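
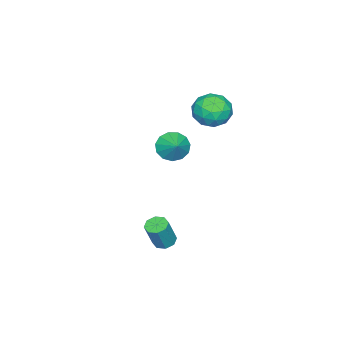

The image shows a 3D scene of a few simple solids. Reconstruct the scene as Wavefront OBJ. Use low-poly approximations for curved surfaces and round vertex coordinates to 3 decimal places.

v -0.529 -1.192 0.029
v 0.116 -1.708 -0.17
v 0.149 -0.568 0.611
v 0.101 -1.373 -0.512
v -0.114 -0.98 -0.682
v -0.46 -0.655 -0.626
v -0.829 -0.5 -0.363
v -1.103 -0.564 0.025
v -1.194 -0.828 0.414
v -1.074 -1.208 0.681
v -0.782 -1.582 0.741
v -0.409 -1.832 0.574
v -0.074 -1.879 0.235
v -2.069 0.82 3.027
v -1.257 1.449 2.945
v -1.163 -0.429 2.395
v -0.351 0.2 2.313
v -0.688 -0.089 3.243
v -1.248 0.683 3.634
v -1.172 0.337 1.706
v -1.732 1.109 2.097
v -0.703 1.151 2.129
v -0.404 0.888 3.079
v -2.016 0.132 2.261
v -1.717 -0.131 3.211
v -1.743 1.244 3.041
v -0.677 -0.224 2.299
v -0.875 -0.394 2.845
v -0.398 -0.024 2.797
v -1.737 0.794 3.446
v -1.26 1.164 3.398
v -0.925 0.26 3.574
v -1.16 -0.144 1.942
v -0.683 0.226 1.894
v -2.022 1.044 2.543
v -1.545 1.414 2.495
v -1.495 0.76 1.766
v -0.94 1.439 2.514
v -0.407 0.705 2.142
v -0.89 0.785 1.786
v -1.219 1.239 2.015
v -0.764 1.284 3.072
v -0.231 0.55 2.701
v -0.429 0.38 3.248
v -0.758 0.834 3.477
v -0.438 1.109 2.593
v -2.189 0.47 2.639
v -1.656 -0.264 2.268
v -1.662 0.186 1.863
v -1.991 0.64 2.092
v -2.013 0.315 3.198
v -1.48 -0.419 2.826
v -1.201 -0.219 3.325
v -1.53 0.235 3.554
v -1.982 -0.089 2.747
v 2.943 0.309 -3.87
v 3.468 0.19 -4.087
v 4.021 0.071 -2.687
v 3.497 0.191 -2.47
v 3.404 0.625 -4.026
v 3.958 0.506 -2.626
v 3.071 0.875 -3.873
v 3.624 0.757 -2.473
v 2.663 0.794 -3.718
v 3.216 0.675 -2.318
v 2.419 0.429 -3.653
v 2.972 0.31 -2.253
v 2.482 -0.006 -3.714
v 3.036 -0.125 -2.314
v 2.816 -0.257 -3.867
v 3.369 -0.375 -2.467
v 3.224 -0.175 -4.022
v 3.777 -0.294 -2.622
f 2 1 4
f 2 4 3
f 4 1 5
f 4 5 3
f 5 1 6
f 5 6 3
f 6 1 7
f 6 7 3
f 7 1 8
f 7 8 3
f 8 1 9
f 8 9 3
f 9 1 10
f 9 10 3
f 10 1 11
f 10 11 3
f 11 1 12
f 11 12 3
f 12 1 13
f 12 13 3
f 13 1 2
f 13 2 3
f 14 51 30
f 51 25 54
f 30 54 19
f 51 54 30
f 14 30 26
f 30 19 31
f 26 31 15
f 30 31 26
f 14 26 35
f 26 15 36
f 35 36 21
f 26 36 35
f 14 35 47
f 35 21 50
f 47 50 24
f 35 50 47
f 14 47 51
f 47 24 55
f 51 55 25
f 47 55 51
f 15 31 42
f 31 19 45
f 42 45 23
f 31 45 42
f 19 54 32
f 54 25 53
f 32 53 18
f 54 53 32
f 25 55 52
f 55 24 48
f 52 48 16
f 55 48 52
f 24 50 49
f 50 21 37
f 49 37 20
f 50 37 49
f 21 36 41
f 36 15 38
f 41 38 22
f 36 38 41
f 17 43 29
f 43 23 44
f 29 44 18
f 43 44 29
f 17 29 27
f 29 18 28
f 27 28 16
f 29 28 27
f 17 27 34
f 27 16 33
f 34 33 20
f 27 33 34
f 17 34 39
f 34 20 40
f 39 40 22
f 34 40 39
f 17 39 43
f 39 22 46
f 43 46 23
f 39 46 43
f 18 44 32
f 44 23 45
f 32 45 19
f 44 45 32
f 16 28 52
f 28 18 53
f 52 53 25
f 28 53 52
f 20 33 49
f 33 16 48
f 49 48 24
f 33 48 49
f 22 40 41
f 40 20 37
f 41 37 21
f 40 37 41
f 23 46 42
f 46 22 38
f 42 38 15
f 46 38 42
f 57 56 60
f 57 60 58
f 58 60 61
f 58 61 59
f 60 56 62
f 60 62 61
f 61 62 63
f 61 63 59
f 62 56 64
f 62 64 63
f 63 64 65
f 63 65 59
f 64 56 66
f 64 66 65
f 65 66 67
f 65 67 59
f 66 56 68
f 66 68 67
f 67 68 69
f 67 69 59
f 68 56 70
f 68 70 69
f 69 70 71
f 69 71 59
f 70 56 72
f 70 72 71
f 71 72 73
f 71 73 59
f 72 56 57
f 72 57 73
f 73 57 58
f 73 58 59



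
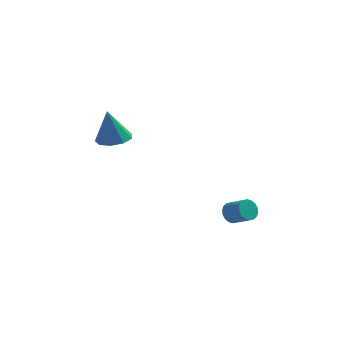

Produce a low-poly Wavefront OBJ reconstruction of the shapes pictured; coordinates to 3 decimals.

v -2.2 2.052 1.337
v -1.331 1.868 1.479
v -2.5 2.028 3.143
v -1.419 2.477 1.473
v -1.872 2.888 1.403
v -2.479 2.907 1.303
v -2.956 2.527 1.219
v -3.079 1.924 1.19
v -2.791 1.382 1.23
v -2.227 1.153 1.321
v -1.65 1.345 1.419
v 3.474 0.544 -2.502
v 3.854 0.624 -2.973
v 4.665 0.096 -2.409
v 4.286 0.016 -1.938
v 3.895 0.847 -2.823
v 4.706 0.319 -2.26
v 3.853 1.01 -2.61
v 4.664 0.482 -2.047
v 3.736 1.08 -2.375
v 4.547 0.552 -1.812
v 3.567 1.045 -2.166
v 4.378 0.517 -1.602
v 3.38 0.91 -2.023
v 4.191 0.382 -1.459
v 3.211 0.702 -1.974
v 4.023 0.174 -1.411
v 3.095 0.464 -2.031
v 3.906 -0.064 -1.467
v 3.054 0.241 -2.18
v 3.865 -0.287 -1.617
v 3.096 0.078 -2.393
v 3.907 -0.45 -1.83
v 3.213 0.008 -2.628
v 4.024 -0.52 -2.065
v 3.382 0.043 -2.838
v 4.193 -0.485 -2.274
v 3.569 0.178 -2.981
v 4.38 -0.35 -2.417
v 3.737 0.386 -3.029
v 4.549 -0.142 -2.466
f 2 1 4
f 2 4 3
f 4 1 5
f 4 5 3
f 5 1 6
f 5 6 3
f 6 1 7
f 6 7 3
f 7 1 8
f 7 8 3
f 8 1 9
f 8 9 3
f 9 1 10
f 9 10 3
f 10 1 11
f 10 11 3
f 11 1 2
f 11 2 3
f 13 12 16
f 13 16 14
f 14 16 17
f 14 17 15
f 16 12 18
f 16 18 17
f 17 18 19
f 17 19 15
f 18 12 20
f 18 20 19
f 19 20 21
f 19 21 15
f 20 12 22
f 20 22 21
f 21 22 23
f 21 23 15
f 22 12 24
f 22 24 23
f 23 24 25
f 23 25 15
f 24 12 26
f 24 26 25
f 25 26 27
f 25 27 15
f 26 12 28
f 26 28 27
f 27 28 29
f 27 29 15
f 28 12 30
f 28 30 29
f 29 30 31
f 29 31 15
f 30 12 32
f 30 32 31
f 31 32 33
f 31 33 15
f 32 12 34
f 32 34 33
f 33 34 35
f 33 35 15
f 34 12 36
f 34 36 35
f 35 36 37
f 35 37 15
f 36 12 38
f 36 38 37
f 37 38 39
f 37 39 15
f 38 12 40
f 38 40 39
f 39 40 41
f 39 41 15
f 40 12 13
f 40 13 41
f 41 13 14
f 41 14 15



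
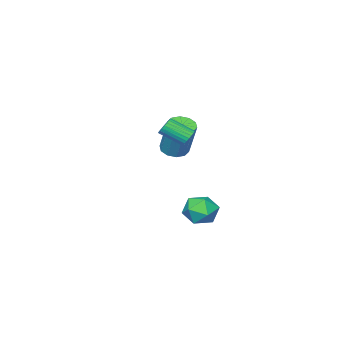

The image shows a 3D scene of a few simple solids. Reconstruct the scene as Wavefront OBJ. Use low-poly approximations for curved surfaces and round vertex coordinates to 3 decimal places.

v 1.255 -0.098 3.069
v 1.567 -0.197 2.665
v 2.198 -1.161 3.387
v 1.885 -1.062 3.791
v 1.673 -0.054 2.763
v 2.303 -1.018 3.485
v 1.715 0.082 2.907
v 2.346 -0.882 3.63
v 1.687 0.191 3.076
v 2.318 -0.773 3.799
v 1.593 0.255 3.244
v 2.224 -0.709 3.967
v 1.448 0.266 3.386
v 2.079 -0.698 4.108
v 1.273 0.222 3.479
v 1.904 -0.743 4.201
v 1.096 0.128 3.509
v 1.727 -0.836 4.232
v 0.942 0.001 3.473
v 1.573 -0.963 4.195
v 0.837 -0.142 3.375
v 1.467 -1.106 4.097
v 0.794 -0.278 3.23
v 1.425 -1.242 3.953
v 0.822 -0.387 3.061
v 1.453 -1.351 3.784
v 0.916 -0.451 2.893
v 1.547 -1.415 3.616
v 1.061 -0.462 2.752
v 1.692 -1.426 3.474
v 1.236 -0.417 2.659
v 1.867 -1.382 3.381
v 1.413 -0.324 2.628
v 2.044 -1.288 3.351
v -1.931 -1.026 -2.744
v -0.947 -0.895 -2.927
v -1.773 -2.625 -3.033
v -0.789 -2.494 -3.216
v -1.147 -2.381 -2.279
v -1.245 -1.392 -2.101
v -1.475 -2.128 -3.859
v -1.573 -1.139 -3.681
v -0.666 -1.576 -3.617
v -0.462 -1.732 -2.64
v -2.258 -1.788 -3.32
v -2.054 -1.944 -2.343
v -1.901 -4.077 0.406
v -1.189 -4.31 0.39
v -0.866 -3.456 2.358
v -1.579 -3.223 2.374
v -1.204 -3.884 0.208
v -0.881 -3.03 2.176
v -1.486 -3.532 0.101
v -1.163 -2.678 2.069
v -1.927 -3.388 0.111
v -1.604 -2.534 2.079
v -2.357 -3.507 0.233
v -2.035 -2.653 2.202
v -2.614 -3.844 0.422
v -2.291 -2.99 2.39
v -2.599 -4.27 0.604
v -2.276 -3.416 2.572
v -2.317 -4.622 0.711
v -1.994 -3.768 2.679
v -1.876 -4.766 0.701
v -1.553 -3.912 2.669
v -1.445 -4.647 0.578
v -1.123 -3.793 2.547
f 2 1 5
f 2 5 3
f 3 5 6
f 3 6 4
f 5 1 7
f 5 7 6
f 6 7 8
f 6 8 4
f 7 1 9
f 7 9 8
f 8 9 10
f 8 10 4
f 9 1 11
f 9 11 10
f 10 11 12
f 10 12 4
f 11 1 13
f 11 13 12
f 12 13 14
f 12 14 4
f 13 1 15
f 13 15 14
f 14 15 16
f 14 16 4
f 15 1 17
f 15 17 16
f 16 17 18
f 16 18 4
f 17 1 19
f 17 19 18
f 18 19 20
f 18 20 4
f 19 1 21
f 19 21 20
f 20 21 22
f 20 22 4
f 21 1 23
f 21 23 22
f 22 23 24
f 22 24 4
f 23 1 25
f 23 25 24
f 24 25 26
f 24 26 4
f 25 1 27
f 25 27 26
f 26 27 28
f 26 28 4
f 27 1 29
f 27 29 28
f 28 29 30
f 28 30 4
f 29 1 31
f 29 31 30
f 30 31 32
f 30 32 4
f 31 1 33
f 31 33 32
f 32 33 34
f 32 34 4
f 33 1 2
f 33 2 34
f 34 2 3
f 34 3 4
f 35 46 40
f 35 40 36
f 35 36 42
f 35 42 45
f 35 45 46
f 36 40 44
f 40 46 39
f 46 45 37
f 45 42 41
f 42 36 43
f 38 44 39
f 38 39 37
f 38 37 41
f 38 41 43
f 38 43 44
f 39 44 40
f 37 39 46
f 41 37 45
f 43 41 42
f 44 43 36
f 48 47 51
f 48 51 49
f 49 51 52
f 49 52 50
f 51 47 53
f 51 53 52
f 52 53 54
f 52 54 50
f 53 47 55
f 53 55 54
f 54 55 56
f 54 56 50
f 55 47 57
f 55 57 56
f 56 57 58
f 56 58 50
f 57 47 59
f 57 59 58
f 58 59 60
f 58 60 50
f 59 47 61
f 59 61 60
f 60 61 62
f 60 62 50
f 61 47 63
f 61 63 62
f 62 63 64
f 62 64 50
f 63 47 65
f 63 65 64
f 64 65 66
f 64 66 50
f 65 47 67
f 65 67 66
f 66 67 68
f 66 68 50
f 67 47 48
f 67 48 68
f 68 48 49
f 68 49 50



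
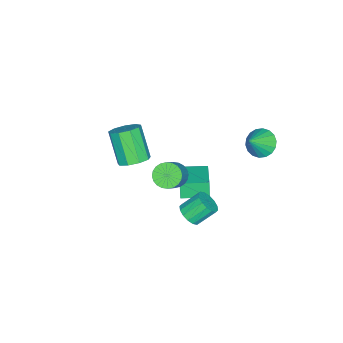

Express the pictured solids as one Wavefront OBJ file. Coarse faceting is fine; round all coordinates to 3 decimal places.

v -0.604 -1.43 -2.302
v -0.86 -1.583 -1.285
v -1.294 -0.054 -2.269
v -1.551 -0.207 -1.252
v 1.091 -0.593 -1.748
v 0.834 -0.746 -0.731
v 0.4 0.783 -1.715
v 0.144 0.63 -0.698
v -1.898 2.631 1.755
v -1.319 3.17 1.324
v -0.882 2.349 2.765
v -1.502 3.42 1.578
v -1.764 3.514 1.867
v -2.051 3.433 2.133
v -2.309 3.193 2.325
v -2.485 2.842 2.404
v -2.544 2.449 2.354
v -2.476 2.092 2.186
v -2.293 1.842 1.932
v -2.032 1.748 1.643
v -1.744 1.829 1.376
v -1.487 2.069 1.185
v -1.311 2.42 1.106
v -1.251 2.813 1.156
v 2.346 0.496 -1.414
v 2.92 0.401 -0.957
v 2.328 1.188 -0.049
v 1.754 1.284 -0.506
v 3.01 0.709 -1.166
v 2.418 1.497 -0.258
v 2.922 0.96 -1.441
v 2.33 1.748 -0.533
v 2.68 1.087 -1.709
v 2.087 1.875 -0.801
v 2.348 1.056 -1.898
v 1.756 1.843 -0.99
v 2.016 0.874 -1.958
v 1.424 1.662 -1.05
v 1.772 0.592 -1.871
v 1.18 1.379 -0.963
v 1.682 0.283 -1.662
v 1.09 1.071 -0.754
v 1.77 0.032 -1.387
v 1.178 0.82 -0.479
v 2.013 -0.095 -1.119
v 1.42 0.693 -0.211
v 2.344 -0.063 -0.93
v 1.752 0.724 -0.022
v 2.676 0.118 -0.87
v 2.084 0.906 0.038
v 0.732 -3.447 -0.031
v 1.49 -3.925 0.058
v 0.705 -4.851 1.76
v -0.052 -4.373 1.671
v 1.537 -3.395 0.369
v 0.753 -4.322 2.07
v 1.208 -2.89 0.492
v 0.423 -3.816 2.193
v 0.656 -2.645 0.371
v -0.128 -3.572 2.072
v 0.14 -2.775 0.062
v -0.644 -3.702 1.763
v -0.099 -3.22 -0.29
v -0.884 -4.146 1.411
v 0.051 -3.77 -0.521
v -0.734 -4.697 1.18
v 0.52 -4.17 -0.523
v -0.265 -5.096 1.179
v 1.088 -4.231 -0.294
v 0.303 -5.157 1.407
v 3.132 -0.03 2.625
v 3.548 -0.579 2.303
v 4.705 -0.398 3.494
v 4.288 0.15 3.815
v 3.653 -0.338 2.165
v 4.81 -0.157 3.356
v 3.678 -0.05 2.097
v 4.835 0.13 3.287
v 3.62 0.24 2.109
v 4.777 0.421 3.3
v 3.488 0.49 2.2
v 4.645 0.67 3.39
v 3.301 0.66 2.355
v 4.458 0.84 3.546
v 3.089 0.725 2.552
v 4.246 0.906 3.742
v 2.883 0.675 2.759
v 4.04 0.856 3.95
v 2.715 0.518 2.946
v 3.872 0.699 4.137
v 2.61 0.277 3.084
v 3.767 0.458 4.275
v 2.585 -0.01 3.153
v 3.742 0.17 4.343
v 2.643 -0.301 3.14
v 3.8 -0.12 4.331
v 2.775 -0.55 3.05
v 3.932 -0.37 4.24
v 2.962 -0.72 2.894
v 4.119 -0.54 4.085
v 3.174 -0.786 2.698
v 4.331 -0.605 3.888
v 3.38 -0.736 2.49
v 4.537 -0.555 3.681
f 2 4 1
f 5 2 1
f 1 4 3
f 3 5 1
f 2 8 4
f 6 2 5
f 6 8 2
f 4 8 3
f 7 5 3
f 3 8 7
f 7 6 5
f 8 6 7
f 10 9 12
f 10 12 11
f 12 9 13
f 12 13 11
f 13 9 14
f 13 14 11
f 14 9 15
f 14 15 11
f 15 9 16
f 15 16 11
f 16 9 17
f 16 17 11
f 17 9 18
f 17 18 11
f 18 9 19
f 18 19 11
f 19 9 20
f 19 20 11
f 20 9 21
f 20 21 11
f 21 9 22
f 21 22 11
f 22 9 23
f 22 23 11
f 23 9 24
f 23 24 11
f 24 9 10
f 24 10 11
f 26 25 29
f 26 29 27
f 27 29 30
f 27 30 28
f 29 25 31
f 29 31 30
f 30 31 32
f 30 32 28
f 31 25 33
f 31 33 32
f 32 33 34
f 32 34 28
f 33 25 35
f 33 35 34
f 34 35 36
f 34 36 28
f 35 25 37
f 35 37 36
f 36 37 38
f 36 38 28
f 37 25 39
f 37 39 38
f 38 39 40
f 38 40 28
f 39 25 41
f 39 41 40
f 40 41 42
f 40 42 28
f 41 25 43
f 41 43 42
f 42 43 44
f 42 44 28
f 43 25 45
f 43 45 44
f 44 45 46
f 44 46 28
f 45 25 47
f 45 47 46
f 46 47 48
f 46 48 28
f 47 25 49
f 47 49 48
f 48 49 50
f 48 50 28
f 49 25 26
f 49 26 50
f 50 26 27
f 50 27 28
f 52 51 55
f 52 55 53
f 53 55 56
f 53 56 54
f 55 51 57
f 55 57 56
f 56 57 58
f 56 58 54
f 57 51 59
f 57 59 58
f 58 59 60
f 58 60 54
f 59 51 61
f 59 61 60
f 60 61 62
f 60 62 54
f 61 51 63
f 61 63 62
f 62 63 64
f 62 64 54
f 63 51 65
f 63 65 64
f 64 65 66
f 64 66 54
f 65 51 67
f 65 67 66
f 66 67 68
f 66 68 54
f 67 51 69
f 67 69 68
f 68 69 70
f 68 70 54
f 69 51 52
f 69 52 70
f 70 52 53
f 70 53 54
f 72 71 75
f 72 75 73
f 73 75 76
f 73 76 74
f 75 71 77
f 75 77 76
f 76 77 78
f 76 78 74
f 77 71 79
f 77 79 78
f 78 79 80
f 78 80 74
f 79 71 81
f 79 81 80
f 80 81 82
f 80 82 74
f 81 71 83
f 81 83 82
f 82 83 84
f 82 84 74
f 83 71 85
f 83 85 84
f 84 85 86
f 84 86 74
f 85 71 87
f 85 87 86
f 86 87 88
f 86 88 74
f 87 71 89
f 87 89 88
f 88 89 90
f 88 90 74
f 89 71 91
f 89 91 90
f 90 91 92
f 90 92 74
f 91 71 93
f 91 93 92
f 92 93 94
f 92 94 74
f 93 71 95
f 93 95 94
f 94 95 96
f 94 96 74
f 95 71 97
f 95 97 96
f 96 97 98
f 96 98 74
f 97 71 99
f 97 99 98
f 98 99 100
f 98 100 74
f 99 71 101
f 99 101 100
f 100 101 102
f 100 102 74
f 101 71 103
f 101 103 102
f 102 103 104
f 102 104 74
f 103 71 72
f 103 72 104
f 104 72 73
f 104 73 74



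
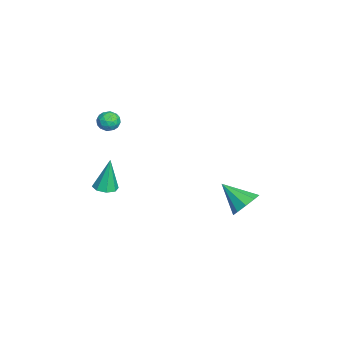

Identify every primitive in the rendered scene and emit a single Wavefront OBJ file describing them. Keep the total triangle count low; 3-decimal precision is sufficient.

v -2.676 -3.163 2.225
v -2.341 -3.002 2.824
v -2.199 -4.198 2.236
v -1.864 -4.037 2.835
v -2.563 -4.12 2.834
v -2.858 -3.481 2.827
v -1.682 -3.719 2.233
v -1.977 -3.08 2.226
v -1.727 -3.346 2.828
v -2.271 -3.594 3.2
v -2.269 -3.606 1.86
v -2.813 -3.854 2.232
v -2.551 -2.992 2.524
v -1.989 -4.208 2.536
v -2.4 -4.257 2.536
v -2.203 -4.163 2.888
v -2.855 -3.273 2.526
v -2.658 -3.178 2.877
v -2.788 -3.836 2.883
v -1.882 -4.022 2.183
v -1.685 -3.927 2.534
v -2.337 -3.037 2.172
v -2.14 -2.943 2.524
v -1.752 -3.364 2.177
v -1.993 -3.099 2.878
v -1.712 -3.707 2.884
v -1.605 -3.521 2.531
v -1.778 -3.145 2.527
v -2.313 -3.245 3.096
v -2.032 -3.853 3.103
v -2.443 -3.902 3.102
v -2.617 -3.526 3.099
v -1.951 -3.447 3.099
v -2.508 -3.347 1.957
v -2.227 -3.955 1.964
v -1.923 -3.674 1.961
v -2.097 -3.298 1.958
v -2.828 -3.493 2.176
v -2.547 -4.101 2.182
v -2.762 -4.055 2.533
v -2.935 -3.679 2.529
v -2.589 -3.753 1.961
v -1.383 -3.775 -2.186
v -0.663 -3.664 -2.142
v -1.557 -3.485 -0.114
v -0.948 -3.191 -2.232
v -1.488 -3.061 -2.295
v -1.966 -3.349 -2.295
v -2.103 -3.887 -2.231
v -1.819 -4.359 -2.141
v -1.279 -4.49 -2.077
v -0.801 -4.201 -2.078
v -2.049 3.917 -3.918
v -1.626 4.355 -3.125
v -2.831 2.543 -2.742
v -2.249 4.617 -3.233
v -2.778 4.551 -3.662
v -2.966 4.189 -4.21
v -2.725 3.699 -4.622
v -2.167 3.311 -4.705
v -1.555 3.206 -4.419
v -1.173 3.434 -3.899
v -1.201 3.888 -3.388
f 1 38 17
f 38 12 41
f 17 41 6
f 38 41 17
f 1 17 13
f 17 6 18
f 13 18 2
f 17 18 13
f 1 13 22
f 13 2 23
f 22 23 8
f 13 23 22
f 1 22 34
f 22 8 37
f 34 37 11
f 22 37 34
f 1 34 38
f 34 11 42
f 38 42 12
f 34 42 38
f 2 18 29
f 18 6 32
f 29 32 10
f 18 32 29
f 6 41 19
f 41 12 40
f 19 40 5
f 41 40 19
f 12 42 39
f 42 11 35
f 39 35 3
f 42 35 39
f 11 37 36
f 37 8 24
f 36 24 7
f 37 24 36
f 8 23 28
f 23 2 25
f 28 25 9
f 23 25 28
f 4 30 16
f 30 10 31
f 16 31 5
f 30 31 16
f 4 16 14
f 16 5 15
f 14 15 3
f 16 15 14
f 4 14 21
f 14 3 20
f 21 20 7
f 14 20 21
f 4 21 26
f 21 7 27
f 26 27 9
f 21 27 26
f 4 26 30
f 26 9 33
f 30 33 10
f 26 33 30
f 5 31 19
f 31 10 32
f 19 32 6
f 31 32 19
f 3 15 39
f 15 5 40
f 39 40 12
f 15 40 39
f 7 20 36
f 20 3 35
f 36 35 11
f 20 35 36
f 9 27 28
f 27 7 24
f 28 24 8
f 27 24 28
f 10 33 29
f 33 9 25
f 29 25 2
f 33 25 29
f 44 43 46
f 44 46 45
f 46 43 47
f 46 47 45
f 47 43 48
f 47 48 45
f 48 43 49
f 48 49 45
f 49 43 50
f 49 50 45
f 50 43 51
f 50 51 45
f 51 43 52
f 51 52 45
f 52 43 44
f 52 44 45
f 54 53 56
f 54 56 55
f 56 53 57
f 56 57 55
f 57 53 58
f 57 58 55
f 58 53 59
f 58 59 55
f 59 53 60
f 59 60 55
f 60 53 61
f 60 61 55
f 61 53 62
f 61 62 55
f 62 53 63
f 62 63 55
f 63 53 54
f 63 54 55



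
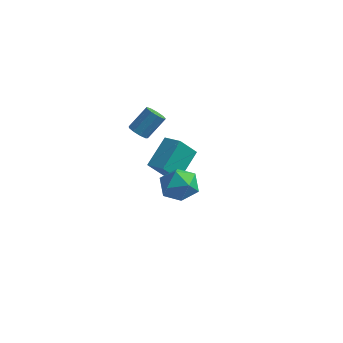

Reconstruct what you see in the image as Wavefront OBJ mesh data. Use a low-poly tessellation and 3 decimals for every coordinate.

v -1.623 1.386 -0.426
v -1.109 1.185 -0.522
v -0.604 1.992 0.49
v -1.117 2.194 0.586
v -1.171 1.495 -0.738
v -0.665 2.302 0.274
v -1.444 1.754 -0.809
v -0.938 2.561 0.204
v -1.801 1.841 -0.7
v -1.295 2.649 0.312
v -2.074 1.716 -0.463
v -1.569 2.523 0.549
v -2.137 1.436 -0.209
v -1.631 2.243 0.803
v -1.959 1.133 -0.056
v -1.453 1.94 0.956
v -1.623 0.949 -0.077
v -1.118 1.756 0.935
v -1.288 0.969 -0.261
v -0.782 1.776 0.752
v -1.428 3.534 -4.914
v -1.946 2.814 -3.818
v -1.286 5.036 -3.86
v -1.803 4.315 -2.764
v -0.437 3.245 -4.636
v -0.954 2.524 -3.54
v -0.294 4.746 -3.582
v -0.812 4.026 -2.486
v 1.756 -1.129 -0.089
v 2.719 -1.251 0.031
v 1.721 -2.369 -1.071
v 2.684 -2.491 -0.951
v 2.072 -2.675 -0.211
v 2.093 -1.908 0.396
v 2.347 -1.712 -1.436
v 2.368 -0.945 -0.829
v 3.084 -1.611 -0.801
v 2.914 -2.206 -0.044
v 1.526 -1.414 -0.996
v 1.356 -2.009 -0.239
f 2 1 5
f 2 5 3
f 3 5 6
f 3 6 4
f 5 1 7
f 5 7 6
f 6 7 8
f 6 8 4
f 7 1 9
f 7 9 8
f 8 9 10
f 8 10 4
f 9 1 11
f 9 11 10
f 10 11 12
f 10 12 4
f 11 1 13
f 11 13 12
f 12 13 14
f 12 14 4
f 13 1 15
f 13 15 14
f 14 15 16
f 14 16 4
f 15 1 17
f 15 17 16
f 16 17 18
f 16 18 4
f 17 1 19
f 17 19 18
f 18 19 20
f 18 20 4
f 19 1 2
f 19 2 20
f 20 2 3
f 20 3 4
f 22 24 21
f 25 22 21
f 21 24 23
f 23 25 21
f 22 28 24
f 26 22 25
f 26 28 22
f 24 28 23
f 27 25 23
f 23 28 27
f 27 26 25
f 28 26 27
f 29 40 34
f 29 34 30
f 29 30 36
f 29 36 39
f 29 39 40
f 30 34 38
f 34 40 33
f 40 39 31
f 39 36 35
f 36 30 37
f 32 38 33
f 32 33 31
f 32 31 35
f 32 35 37
f 32 37 38
f 33 38 34
f 31 33 40
f 35 31 39
f 37 35 36
f 38 37 30



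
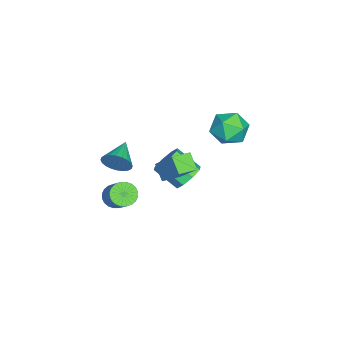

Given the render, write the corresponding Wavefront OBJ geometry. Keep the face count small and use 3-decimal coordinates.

v 1.8 -2.019 2.119
v 2.48 -1.133 3.373
v 1.156 -1.333 1.984
v 1.837 -0.447 3.238
v 2.383 -1.593 1.502
v 3.064 -0.707 2.756
v 1.74 -0.907 1.367
v 2.42 -0.021 2.621
v -2.416 0.74 2.43
v -1.967 0.984 1.559
v -0.953 0.516 3.121
v -0.504 0.76 2.25
v -0.995 1.465 2.78
v -1.899 1.604 2.353
v -1.021 -0.104 2.327
v -1.925 0.035 1.9
v -1.105 0.463 1.496
v -1.089 1.432 1.776
v -1.831 0.068 2.904
v -1.815 1.037 3.184
v -2.393 -1.284 -2.457
v -1.582 -1.397 -2.324
v -1.896 -2.57 -1.409
v -2.707 -2.456 -1.543
v -1.844 -0.999 -1.904
v -2.158 -2.172 -0.989
v -2.427 -0.768 -1.808
v -2.741 -1.94 -0.893
v -2.991 -0.839 -2.092
v -3.305 -2.011 -1.177
v -3.204 -1.17 -2.591
v -3.518 -2.343 -1.676
v -2.942 -1.568 -3.011
v -3.256 -2.741 -2.096
v -2.359 -1.8 -3.107
v -2.673 -2.972 -2.192
v -1.795 -1.729 -2.823
v -2.109 -2.901 -1.908
v 3.845 -3.285 3.773
v 4.058 -2.987 4.393
v 2.575 -3.155 4.147
v 4.033 -2.761 4.229
v 3.979 -2.614 3.996
v 3.905 -2.569 3.729
v 3.822 -2.633 3.468
v 3.742 -2.796 3.254
v 3.678 -3.034 3.119
v 3.639 -3.31 3.083
v 3.632 -3.582 3.153
v 3.657 -3.809 3.317
v 3.711 -3.956 3.55
v 3.785 -4.001 3.817
v 3.868 -3.937 4.078
v 3.948 -3.773 4.292
v 4.012 -3.536 4.427
v 4.051 -3.26 4.463
v 2.108 -3.758 -0.202
v 2.358 -3.345 -0.638
v 3.261 -2.769 0.427
v 3.012 -3.182 0.862
v 2.164 -3.209 -0.546
v 3.067 -2.633 0.518
v 1.962 -3.157 -0.403
v 2.865 -2.581 0.662
v 1.782 -3.197 -0.228
v 2.685 -2.621 0.836
v 1.651 -3.321 -0.05
v 2.554 -2.746 1.014
v 1.59 -3.513 0.105
v 2.494 -2.937 1.169
v 1.609 -3.741 0.213
v 2.512 -3.166 1.277
v 1.703 -3.972 0.258
v 2.606 -3.397 1.322
v 1.859 -4.171 0.233
v 2.762 -3.595 1.298
v 2.053 -4.307 0.142
v 2.956 -3.731 1.206
v 2.255 -4.359 -0.002
v 3.158 -3.783 1.063
v 2.435 -4.319 -0.176
v 3.338 -3.743 0.888
v 2.566 -4.194 -0.354
v 3.469 -3.619 0.71
v 2.626 -4.003 -0.509
v 3.53 -3.427 0.555
v 2.608 -3.774 -0.617
v 3.511 -3.199 0.447
v 2.514 -3.543 -0.662
v 3.417 -2.968 0.402
f 2 4 1
f 5 2 1
f 1 4 3
f 3 5 1
f 2 8 4
f 6 2 5
f 6 8 2
f 4 8 3
f 7 5 3
f 3 8 7
f 7 6 5
f 8 6 7
f 9 20 14
f 9 14 10
f 9 10 16
f 9 16 19
f 9 19 20
f 10 14 18
f 14 20 13
f 20 19 11
f 19 16 15
f 16 10 17
f 12 18 13
f 12 13 11
f 12 11 15
f 12 15 17
f 12 17 18
f 13 18 14
f 11 13 20
f 15 11 19
f 17 15 16
f 18 17 10
f 22 21 25
f 22 25 23
f 23 25 26
f 23 26 24
f 25 21 27
f 25 27 26
f 26 27 28
f 26 28 24
f 27 21 29
f 27 29 28
f 28 29 30
f 28 30 24
f 29 21 31
f 29 31 30
f 30 31 32
f 30 32 24
f 31 21 33
f 31 33 32
f 32 33 34
f 32 34 24
f 33 21 35
f 33 35 34
f 34 35 36
f 34 36 24
f 35 21 37
f 35 37 36
f 36 37 38
f 36 38 24
f 37 21 22
f 37 22 38
f 38 22 23
f 38 23 24
f 40 39 42
f 40 42 41
f 42 39 43
f 42 43 41
f 43 39 44
f 43 44 41
f 44 39 45
f 44 45 41
f 45 39 46
f 45 46 41
f 46 39 47
f 46 47 41
f 47 39 48
f 47 48 41
f 48 39 49
f 48 49 41
f 49 39 50
f 49 50 41
f 50 39 51
f 50 51 41
f 51 39 52
f 51 52 41
f 52 39 53
f 52 53 41
f 53 39 54
f 53 54 41
f 54 39 55
f 54 55 41
f 55 39 56
f 55 56 41
f 56 39 40
f 56 40 41
f 58 57 61
f 58 61 59
f 59 61 62
f 59 62 60
f 61 57 63
f 61 63 62
f 62 63 64
f 62 64 60
f 63 57 65
f 63 65 64
f 64 65 66
f 64 66 60
f 65 57 67
f 65 67 66
f 66 67 68
f 66 68 60
f 67 57 69
f 67 69 68
f 68 69 70
f 68 70 60
f 69 57 71
f 69 71 70
f 70 71 72
f 70 72 60
f 71 57 73
f 71 73 72
f 72 73 74
f 72 74 60
f 73 57 75
f 73 75 74
f 74 75 76
f 74 76 60
f 75 57 77
f 75 77 76
f 76 77 78
f 76 78 60
f 77 57 79
f 77 79 78
f 78 79 80
f 78 80 60
f 79 57 81
f 79 81 80
f 80 81 82
f 80 82 60
f 81 57 83
f 81 83 82
f 82 83 84
f 82 84 60
f 83 57 85
f 83 85 84
f 84 85 86
f 84 86 60
f 85 57 87
f 85 87 86
f 86 87 88
f 86 88 60
f 87 57 89
f 87 89 88
f 88 89 90
f 88 90 60
f 89 57 58
f 89 58 90
f 90 58 59
f 90 59 60



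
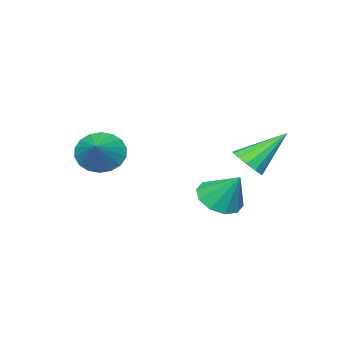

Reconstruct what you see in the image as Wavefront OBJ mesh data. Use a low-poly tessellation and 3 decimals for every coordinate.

v -3.248 2.157 -1.792
v -2.675 2.214 -1.343
v -4.372 3.023 -0.468
v -2.679 2.557 -1.57
v -2.864 2.773 -1.868
v -3.17 2.793 -2.142
v -3.502 2.611 -2.304
v -3.753 2.285 -2.304
v -3.843 1.918 -2.141
v -3.745 1.628 -1.867
v -3.489 1.505 -1.569
v -3.157 1.589 -1.342
v -2.853 1.853 -1.258
v -1.709 2.166 -2.953
v -1.142 1.593 -2.552
v -1.611 3.094 -1.767
v -0.841 1.95 -2.856
v -0.871 2.388 -3.196
v -1.222 2.742 -3.444
v -1.758 2.876 -3.505
v -2.276 2.738 -3.355
v -2.577 2.382 -3.051
v -2.546 1.943 -2.711
v -2.196 1.59 -2.463
v -1.659 1.456 -2.402
v -0.224 -1.881 -1.337
v 0.41 -2.305 -1.852
v 0.824 -1.179 -0.623
v 0.329 -1.966 -2.067
v 0.139 -1.61 -2.137
v -0.123 -1.308 -2.049
v -0.405 -1.12 -1.82
v -0.652 -1.082 -1.495
v -0.813 -1.203 -1.139
v -0.858 -1.458 -0.822
v -0.778 -1.797 -0.607
v -0.588 -2.152 -0.536
v -0.326 -2.454 -0.624
v -0.043 -2.643 -0.853
v 0.203 -2.68 -1.178
v 0.365 -2.56 -1.535
f 2 1 4
f 2 4 3
f 4 1 5
f 4 5 3
f 5 1 6
f 5 6 3
f 6 1 7
f 6 7 3
f 7 1 8
f 7 8 3
f 8 1 9
f 8 9 3
f 9 1 10
f 9 10 3
f 10 1 11
f 10 11 3
f 11 1 12
f 11 12 3
f 12 1 13
f 12 13 3
f 13 1 2
f 13 2 3
f 15 14 17
f 15 17 16
f 17 14 18
f 17 18 16
f 18 14 19
f 18 19 16
f 19 14 20
f 19 20 16
f 20 14 21
f 20 21 16
f 21 14 22
f 21 22 16
f 22 14 23
f 22 23 16
f 23 14 24
f 23 24 16
f 24 14 25
f 24 25 16
f 25 14 15
f 25 15 16
f 27 26 29
f 27 29 28
f 29 26 30
f 29 30 28
f 30 26 31
f 30 31 28
f 31 26 32
f 31 32 28
f 32 26 33
f 32 33 28
f 33 26 34
f 33 34 28
f 34 26 35
f 34 35 28
f 35 26 36
f 35 36 28
f 36 26 37
f 36 37 28
f 37 26 38
f 37 38 28
f 38 26 39
f 38 39 28
f 39 26 40
f 39 40 28
f 40 26 41
f 40 41 28
f 41 26 27
f 41 27 28



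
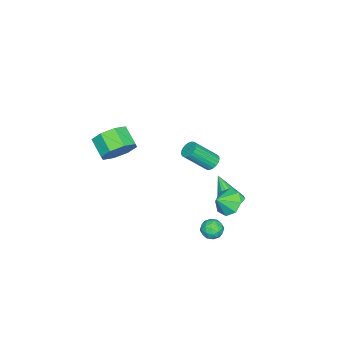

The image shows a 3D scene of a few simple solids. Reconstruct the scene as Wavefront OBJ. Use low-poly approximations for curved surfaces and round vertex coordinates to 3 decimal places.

v 1.887 -2.628 1.403
v 2.77 -3.25 1.418
v 2.137 -4.133 2.112
v 1.253 -3.512 2.097
v 2.74 -2.726 2.057
v 2.107 -3.609 2.751
v 2.211 -2.145 2.312
v 1.578 -3.029 3.007
v 1.491 -1.847 2.035
v 0.858 -2.731 2.73
v 1.003 -2.007 1.388
v 0.37 -2.89 2.082
v 1.033 -2.531 0.749
v 0.4 -3.414 1.443
v 1.562 -3.111 0.493
v 0.929 -3.995 1.188
v 2.282 -3.409 0.77
v 1.649 -4.293 1.465
v 1.02 3.373 -1.331
v 1.658 3.531 -1.946
v 1.72 2.967 -0.709
v 1.575 4.058 -1.509
v 1.168 4.183 -0.968
v 0.673 3.833 -0.64
v 0.382 3.214 -0.716
v 0.465 2.687 -1.152
v 0.872 2.562 -1.693
v 1.367 2.912 -2.022
v -2.273 2.163 -4.361
v -1.586 1.723 -4.513
v -2.447 1.257 -2.519
v -1.447 2.16 -4.284
v -1.623 2.599 -4.085
v -2.047 2.871 -3.991
v -2.558 2.873 -4.038
v -2.96 2.604 -4.209
v -3.1 2.166 -4.438
v -2.923 1.727 -4.637
v -2.499 1.455 -4.731
v -1.988 1.453 -4.683
v 2.198 2.916 2.707
v 2.648 2.873 2.412
v 3.353 1.86 3.639
v 2.902 1.904 3.933
v 2.691 3.054 2.537
v 3.396 2.042 3.764
v 2.649 3.212 2.691
v 3.354 2.199 3.918
v 2.529 3.319 2.848
v 3.234 2.306 4.075
v 2.351 3.355 2.981
v 3.056 2.343 4.208
v 2.147 3.316 3.066
v 2.852 2.304 4.293
v 1.952 3.208 3.089
v 2.657 2.196 4.316
v 1.799 3.05 3.046
v 2.504 2.037 4.272
v 1.715 2.868 2.944
v 2.42 1.855 4.171
v 1.714 2.695 2.801
v 2.419 1.682 4.028
v 1.797 2.56 2.642
v 2.502 1.547 3.869
v 1.95 2.486 2.494
v 2.654 1.474 3.721
v 2.145 2.487 2.383
v 2.849 1.475 3.61
v 2.349 2.563 2.328
v 3.054 1.55 3.555
v 2.527 2.699 2.338
v 3.232 1.686 3.565
v 2.446 3.674 -2.278
v 2.91 3.864 -1.828
v 2.95 2.716 -2.392
v 3.414 2.906 -1.942
v 2.782 2.786 -1.744
v 2.47 3.379 -1.673
v 3.39 3.201 -2.547
v 3.078 3.794 -2.476
v 3.493 3.572 -1.995
v 3.117 3.316 -1.499
v 2.743 3.264 -2.721
v 2.367 3.008 -2.225
v 2.634 3.853 -2.043
v 3.226 2.727 -2.177
v 2.855 2.656 -2.06
v 3.127 2.768 -1.796
v 2.375 3.568 -1.952
v 2.648 3.68 -1.688
v 2.573 3.046 -1.638
v 3.212 2.9 -2.532
v 3.485 3.012 -2.268
v 2.733 3.812 -2.424
v 3.005 3.924 -2.16
v 3.287 3.534 -2.582
v 3.249 3.794 -1.877
v 3.545 3.23 -1.944
v 3.531 3.404 -2.299
v 3.348 3.752 -2.257
v 3.028 3.643 -1.585
v 3.324 3.08 -1.652
v 2.953 3.009 -1.535
v 2.77 3.357 -1.494
v 3.371 3.471 -1.683
v 2.536 3.5 -2.568
v 2.832 2.937 -2.635
v 3.09 3.223 -2.726
v 2.907 3.571 -2.685
v 2.315 3.35 -2.276
v 2.611 2.786 -2.343
v 2.512 2.828 -1.963
v 2.329 3.176 -1.921
v 2.489 3.109 -2.537
f 2 1 5
f 2 5 3
f 3 5 6
f 3 6 4
f 5 1 7
f 5 7 6
f 6 7 8
f 6 8 4
f 7 1 9
f 7 9 8
f 8 9 10
f 8 10 4
f 9 1 11
f 9 11 10
f 10 11 12
f 10 12 4
f 11 1 13
f 11 13 12
f 12 13 14
f 12 14 4
f 13 1 15
f 13 15 14
f 14 15 16
f 14 16 4
f 15 1 17
f 15 17 16
f 16 17 18
f 16 18 4
f 17 1 2
f 17 2 18
f 18 2 3
f 18 3 4
f 20 19 22
f 20 22 21
f 22 19 23
f 22 23 21
f 23 19 24
f 23 24 21
f 24 19 25
f 24 25 21
f 25 19 26
f 25 26 21
f 26 19 27
f 26 27 21
f 27 19 28
f 27 28 21
f 28 19 20
f 28 20 21
f 30 29 32
f 30 32 31
f 32 29 33
f 32 33 31
f 33 29 34
f 33 34 31
f 34 29 35
f 34 35 31
f 35 29 36
f 35 36 31
f 36 29 37
f 36 37 31
f 37 29 38
f 37 38 31
f 38 29 39
f 38 39 31
f 39 29 40
f 39 40 31
f 40 29 30
f 40 30 31
f 42 41 45
f 42 45 43
f 43 45 46
f 43 46 44
f 45 41 47
f 45 47 46
f 46 47 48
f 46 48 44
f 47 41 49
f 47 49 48
f 48 49 50
f 48 50 44
f 49 41 51
f 49 51 50
f 50 51 52
f 50 52 44
f 51 41 53
f 51 53 52
f 52 53 54
f 52 54 44
f 53 41 55
f 53 55 54
f 54 55 56
f 54 56 44
f 55 41 57
f 55 57 56
f 56 57 58
f 56 58 44
f 57 41 59
f 57 59 58
f 58 59 60
f 58 60 44
f 59 41 61
f 59 61 60
f 60 61 62
f 60 62 44
f 61 41 63
f 61 63 62
f 62 63 64
f 62 64 44
f 63 41 65
f 63 65 64
f 64 65 66
f 64 66 44
f 65 41 67
f 65 67 66
f 66 67 68
f 66 68 44
f 67 41 69
f 67 69 68
f 68 69 70
f 68 70 44
f 69 41 71
f 69 71 70
f 70 71 72
f 70 72 44
f 71 41 42
f 71 42 72
f 72 42 43
f 72 43 44
f 73 110 89
f 110 84 113
f 89 113 78
f 110 113 89
f 73 89 85
f 89 78 90
f 85 90 74
f 89 90 85
f 73 85 94
f 85 74 95
f 94 95 80
f 85 95 94
f 73 94 106
f 94 80 109
f 106 109 83
f 94 109 106
f 73 106 110
f 106 83 114
f 110 114 84
f 106 114 110
f 74 90 101
f 90 78 104
f 101 104 82
f 90 104 101
f 78 113 91
f 113 84 112
f 91 112 77
f 113 112 91
f 84 114 111
f 114 83 107
f 111 107 75
f 114 107 111
f 83 109 108
f 109 80 96
f 108 96 79
f 109 96 108
f 80 95 100
f 95 74 97
f 100 97 81
f 95 97 100
f 76 102 88
f 102 82 103
f 88 103 77
f 102 103 88
f 76 88 86
f 88 77 87
f 86 87 75
f 88 87 86
f 76 86 93
f 86 75 92
f 93 92 79
f 86 92 93
f 76 93 98
f 93 79 99
f 98 99 81
f 93 99 98
f 76 98 102
f 98 81 105
f 102 105 82
f 98 105 102
f 77 103 91
f 103 82 104
f 91 104 78
f 103 104 91
f 75 87 111
f 87 77 112
f 111 112 84
f 87 112 111
f 79 92 108
f 92 75 107
f 108 107 83
f 92 107 108
f 81 99 100
f 99 79 96
f 100 96 80
f 99 96 100
f 82 105 101
f 105 81 97
f 101 97 74
f 105 97 101



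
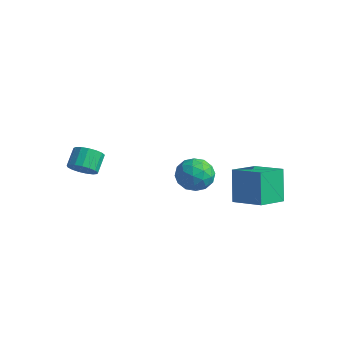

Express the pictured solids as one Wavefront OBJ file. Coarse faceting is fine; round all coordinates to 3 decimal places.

v 3.914 -1.748 -0.978
v 4.553 -2.467 -1.078
v 3.267 -2.493 0.238
v 3.906 -3.212 0.138
v 4.201 -2.342 0.442
v 4.6 -1.882 -0.309
v 3.22 -3.078 -0.531
v 3.619 -2.618 -1.282
v 4.124 -3.289 -0.802
v 4.73 -2.834 -0.201
v 3.09 -2.126 -0.639
v 3.696 -1.671 -0.038
v 4.29 -2.042 -1.134
v 3.53 -2.918 0.294
v 3.703 -2.406 0.473
v 4.079 -2.829 0.414
v 4.318 -1.698 -0.683
v 4.694 -2.121 -0.742
v 4.486 -2.047 0.152
v 3.126 -2.839 -0.098
v 3.502 -3.262 -0.157
v 3.741 -2.131 -1.254
v 4.117 -2.554 -1.313
v 3.334 -2.913 -0.992
v 4.414 -2.948 -1.031
v 4.034 -3.386 -0.317
v 3.63 -3.307 -0.709
v 3.865 -3.037 -1.151
v 4.77 -2.681 -0.678
v 4.39 -3.118 0.037
v 4.563 -2.607 0.216
v 4.798 -2.337 -0.226
v 4.518 -3.164 -0.516
v 3.43 -1.842 -0.877
v 3.05 -2.279 -0.162
v 3.022 -2.623 -0.614
v 3.257 -2.353 -1.056
v 3.786 -1.574 -0.523
v 3.406 -2.012 0.191
v 3.955 -1.923 0.311
v 4.19 -1.653 -0.131
v 3.302 -1.796 -0.324
v 3.123 0.962 -4.546
v 2.52 1.557 -2.845
v 3.141 2.578 -5.105
v 2.538 3.173 -3.404
v 4.782 1.127 -4.016
v 4.179 1.722 -2.315
v 4.8 2.743 -4.575
v 4.197 3.338 -2.874
v -1.862 -4.045 -2.129
v -1.189 -3.679 -2.203
v -1.545 -2.888 -1.526
v -2.218 -3.255 -1.451
v -1.396 -3.539 -2.474
v -1.752 -2.749 -1.797
v -1.71 -3.516 -2.667
v -2.066 -2.725 -1.989
v -2.058 -3.614 -2.735
v -2.414 -2.823 -2.058
v -2.362 -3.811 -2.665
v -2.718 -3.02 -1.988
v -2.551 -4.061 -2.472
v -2.907 -3.271 -1.795
v -2.582 -4.308 -2.2
v -2.938 -3.517 -1.523
v -2.449 -4.495 -1.912
v -2.804 -3.704 -1.235
v -2.181 -4.578 -1.673
v -2.536 -3.788 -0.996
v -1.84 -4.54 -1.539
v -2.195 -3.75 -0.862
v -1.504 -4.388 -1.54
v -1.859 -3.598 -0.863
v -1.25 -4.158 -1.675
v -1.606 -3.367 -0.998
v -1.136 -3.902 -1.915
v -1.492 -3.111 -1.238
f 1 38 17
f 38 12 41
f 17 41 6
f 38 41 17
f 1 17 13
f 17 6 18
f 13 18 2
f 17 18 13
f 1 13 22
f 13 2 23
f 22 23 8
f 13 23 22
f 1 22 34
f 22 8 37
f 34 37 11
f 22 37 34
f 1 34 38
f 34 11 42
f 38 42 12
f 34 42 38
f 2 18 29
f 18 6 32
f 29 32 10
f 18 32 29
f 6 41 19
f 41 12 40
f 19 40 5
f 41 40 19
f 12 42 39
f 42 11 35
f 39 35 3
f 42 35 39
f 11 37 36
f 37 8 24
f 36 24 7
f 37 24 36
f 8 23 28
f 23 2 25
f 28 25 9
f 23 25 28
f 4 30 16
f 30 10 31
f 16 31 5
f 30 31 16
f 4 16 14
f 16 5 15
f 14 15 3
f 16 15 14
f 4 14 21
f 14 3 20
f 21 20 7
f 14 20 21
f 4 21 26
f 21 7 27
f 26 27 9
f 21 27 26
f 4 26 30
f 26 9 33
f 30 33 10
f 26 33 30
f 5 31 19
f 31 10 32
f 19 32 6
f 31 32 19
f 3 15 39
f 15 5 40
f 39 40 12
f 15 40 39
f 7 20 36
f 20 3 35
f 36 35 11
f 20 35 36
f 9 27 28
f 27 7 24
f 28 24 8
f 27 24 28
f 10 33 29
f 33 9 25
f 29 25 2
f 33 25 29
f 44 46 43
f 47 44 43
f 43 46 45
f 45 47 43
f 44 50 46
f 48 44 47
f 48 50 44
f 46 50 45
f 49 47 45
f 45 50 49
f 49 48 47
f 50 48 49
f 52 51 55
f 52 55 53
f 53 55 56
f 53 56 54
f 55 51 57
f 55 57 56
f 56 57 58
f 56 58 54
f 57 51 59
f 57 59 58
f 58 59 60
f 58 60 54
f 59 51 61
f 59 61 60
f 60 61 62
f 60 62 54
f 61 51 63
f 61 63 62
f 62 63 64
f 62 64 54
f 63 51 65
f 63 65 64
f 64 65 66
f 64 66 54
f 65 51 67
f 65 67 66
f 66 67 68
f 66 68 54
f 67 51 69
f 67 69 68
f 68 69 70
f 68 70 54
f 69 51 71
f 69 71 70
f 70 71 72
f 70 72 54
f 71 51 73
f 71 73 72
f 72 73 74
f 72 74 54
f 73 51 75
f 73 75 74
f 74 75 76
f 74 76 54
f 75 51 77
f 75 77 76
f 76 77 78
f 76 78 54
f 77 51 52
f 77 52 78
f 78 52 53
f 78 53 54



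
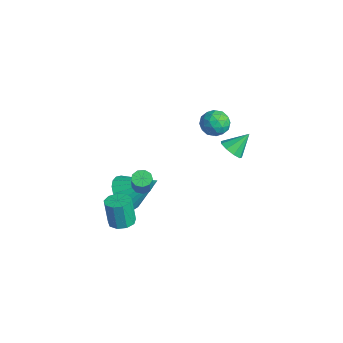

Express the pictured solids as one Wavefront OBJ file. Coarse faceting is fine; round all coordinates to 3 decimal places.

v 3.595 2.059 0.84
v 4.283 2.156 0.693
v 3.645 3.041 1.72
v 4.011 2.431 0.401
v 3.544 2.533 0.314
v 3.101 2.412 0.473
v 2.89 2.126 0.804
v 3.008 1.809 1.152
v 3.402 1.608 1.354
v 3.886 1.618 1.315
v 4.234 1.835 1.054
v -1.105 4.118 -1.746
v -0.282 4.144 -1.49
v -1.358 3.096 -0.83
v -0.535 3.122 -0.574
v -1.064 3.779 -0.393
v -0.908 4.41 -0.959
v -0.732 2.83 -1.361
v -0.576 3.461 -1.927
v -0.052 3.348 -1.251
v -0.257 3.935 -0.654
v -1.383 3.305 -1.666
v -1.588 3.892 -1.069
v -0.671 4.221 -1.698
v -0.969 3.019 -0.622
v -1.279 3.405 -0.516
v -0.796 3.421 -0.365
v -1.039 4.377 -1.387
v -0.556 4.392 -1.236
v -1.015 4.178 -0.591
v -1.084 2.848 -1.084
v -0.601 2.863 -0.933
v -0.844 3.819 -1.955
v -0.361 3.835 -1.804
v -0.625 3.062 -1.729
v -0.052 3.768 -1.407
v -0.201 3.168 -0.869
v -0.317 2.996 -1.332
v -0.225 3.367 -1.664
v -0.173 4.113 -1.056
v -0.321 3.512 -0.518
v -0.632 3.898 -0.412
v -0.541 4.269 -0.744
v -0.038 3.645 -0.916
v -1.319 3.728 -1.802
v -1.467 3.127 -1.264
v -1.099 2.971 -1.576
v -1.008 3.342 -1.908
v -1.439 4.072 -1.451
v -1.588 3.472 -0.913
v -1.415 3.873 -0.656
v -1.323 4.244 -0.988
v -1.602 3.595 -1.404
v 2.071 -3.245 -3.886
v 2.766 -3.317 -3.76
v 2.484 -3.387 -2.247
v 1.789 -3.315 -2.374
v 2.645 -2.847 -3.761
v 2.363 -2.916 -2.248
v 2.256 -2.563 -3.82
v 1.973 -2.632 -2.308
v 1.78 -2.598 -3.911
v 1.497 -2.668 -2.398
v 1.44 -2.936 -3.99
v 1.158 -3.006 -2.477
v 1.396 -3.419 -4.02
v 1.114 -3.489 -2.508
v 1.668 -3.82 -3.988
v 1.385 -3.89 -2.476
v 2.128 -3.952 -3.908
v 1.846 -4.022 -2.396
v 2.562 -3.754 -3.818
v 2.28 -3.824 -2.306
v 1.618 -1.854 -1.925
v 2.068 -2.041 -2.157
v 2.493 -2.273 -1.148
v 2.042 -2.086 -0.915
v 2.102 -1.68 -2.089
v 2.527 -1.912 -1.079
v 1.909 -1.4 -1.943
v 2.334 -1.632 -0.933
v 1.58 -1.332 -1.789
v 2.005 -1.565 -0.779
v 1.269 -1.509 -1.699
v 1.694 -1.741 -0.689
v 1.12 -1.847 -1.714
v 1.545 -2.079 -0.704
v 1.205 -2.188 -1.828
v 1.63 -2.42 -0.818
v 1.482 -2.373 -1.987
v 1.907 -2.605 -0.978
v 1.823 -2.315 -2.117
v 2.248 -2.547 -1.108
v -0.158 -1.895 -4.027
v 0.707 -1.898 -4.707
v 0.898 -0.645 -2.693
v 0.469 -1.537 -4.857
v 0.123 -1.238 -4.864
v -0.272 -1.052 -4.725
v -0.646 -1.013 -4.466
v -0.937 -1.125 -4.131
v -1.092 -1.371 -3.778
v -1.086 -1.707 -3.468
v -0.92 -2.075 -3.254
v -0.621 -2.413 -3.175
v -0.243 -2.661 -3.242
v 0.151 -2.776 -3.445
v 0.491 -2.739 -3.749
v 0.718 -2.556 -4.101
v 0.795 -2.258 -4.44
f 2 1 4
f 2 4 3
f 4 1 5
f 4 5 3
f 5 1 6
f 5 6 3
f 6 1 7
f 6 7 3
f 7 1 8
f 7 8 3
f 8 1 9
f 8 9 3
f 9 1 10
f 9 10 3
f 10 1 11
f 10 11 3
f 11 1 2
f 11 2 3
f 12 49 28
f 49 23 52
f 28 52 17
f 49 52 28
f 12 28 24
f 28 17 29
f 24 29 13
f 28 29 24
f 12 24 33
f 24 13 34
f 33 34 19
f 24 34 33
f 12 33 45
f 33 19 48
f 45 48 22
f 33 48 45
f 12 45 49
f 45 22 53
f 49 53 23
f 45 53 49
f 13 29 40
f 29 17 43
f 40 43 21
f 29 43 40
f 17 52 30
f 52 23 51
f 30 51 16
f 52 51 30
f 23 53 50
f 53 22 46
f 50 46 14
f 53 46 50
f 22 48 47
f 48 19 35
f 47 35 18
f 48 35 47
f 19 34 39
f 34 13 36
f 39 36 20
f 34 36 39
f 15 41 27
f 41 21 42
f 27 42 16
f 41 42 27
f 15 27 25
f 27 16 26
f 25 26 14
f 27 26 25
f 15 25 32
f 25 14 31
f 32 31 18
f 25 31 32
f 15 32 37
f 32 18 38
f 37 38 20
f 32 38 37
f 15 37 41
f 37 20 44
f 41 44 21
f 37 44 41
f 16 42 30
f 42 21 43
f 30 43 17
f 42 43 30
f 14 26 50
f 26 16 51
f 50 51 23
f 26 51 50
f 18 31 47
f 31 14 46
f 47 46 22
f 31 46 47
f 20 38 39
f 38 18 35
f 39 35 19
f 38 35 39
f 21 44 40
f 44 20 36
f 40 36 13
f 44 36 40
f 55 54 58
f 55 58 56
f 56 58 59
f 56 59 57
f 58 54 60
f 58 60 59
f 59 60 61
f 59 61 57
f 60 54 62
f 60 62 61
f 61 62 63
f 61 63 57
f 62 54 64
f 62 64 63
f 63 64 65
f 63 65 57
f 64 54 66
f 64 66 65
f 65 66 67
f 65 67 57
f 66 54 68
f 66 68 67
f 67 68 69
f 67 69 57
f 68 54 70
f 68 70 69
f 69 70 71
f 69 71 57
f 70 54 72
f 70 72 71
f 71 72 73
f 71 73 57
f 72 54 55
f 72 55 73
f 73 55 56
f 73 56 57
f 75 74 78
f 75 78 76
f 76 78 79
f 76 79 77
f 78 74 80
f 78 80 79
f 79 80 81
f 79 81 77
f 80 74 82
f 80 82 81
f 81 82 83
f 81 83 77
f 82 74 84
f 82 84 83
f 83 84 85
f 83 85 77
f 84 74 86
f 84 86 85
f 85 86 87
f 85 87 77
f 86 74 88
f 86 88 87
f 87 88 89
f 87 89 77
f 88 74 90
f 88 90 89
f 89 90 91
f 89 91 77
f 90 74 92
f 90 92 91
f 91 92 93
f 91 93 77
f 92 74 75
f 92 75 93
f 93 75 76
f 93 76 77
f 95 94 97
f 95 97 96
f 97 94 98
f 97 98 96
f 98 94 99
f 98 99 96
f 99 94 100
f 99 100 96
f 100 94 101
f 100 101 96
f 101 94 102
f 101 102 96
f 102 94 103
f 102 103 96
f 103 94 104
f 103 104 96
f 104 94 105
f 104 105 96
f 105 94 106
f 105 106 96
f 106 94 107
f 106 107 96
f 107 94 108
f 107 108 96
f 108 94 109
f 108 109 96
f 109 94 110
f 109 110 96
f 110 94 95
f 110 95 96



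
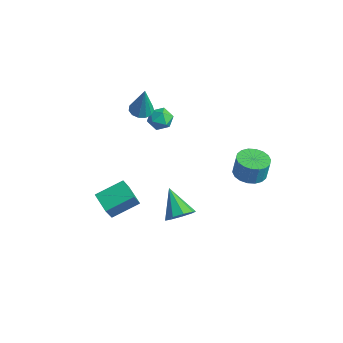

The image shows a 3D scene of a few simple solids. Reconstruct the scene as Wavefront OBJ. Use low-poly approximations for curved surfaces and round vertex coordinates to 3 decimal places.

v -3.069 0.993 2.267
v -2.619 0.442 2.158
v -2.651 0.947 4.233
v -2.398 0.78 2.119
v -2.39 1.186 2.127
v -2.597 1.53 2.18
v -2.955 1.704 2.26
v -3.349 1.653 2.343
v -3.654 1.392 2.401
v -3.773 1.005 2.417
v -3.669 0.614 2.386
v -3.375 0.343 2.317
v -2.983 0.28 2.232
v -2.971 2.803 0.716
v -2.332 2.693 1.218
v -3.248 1.507 0.782
v -2.609 1.397 1.284
v -3.269 1.81 1.544
v -3.097 2.611 1.503
v -2.483 1.589 0.497
v -2.311 2.39 0.456
v -2.031 1.942 1.083
v -2.516 2.079 1.73
v -3.064 2.121 0.27
v -3.549 2.258 0.917
v -2.638 -2.241 -3.952
v -2.283 -2.903 -2.654
v -2.162 -0.618 -3.254
v -1.807 -1.28 -1.956
v -1.393 -2.42 -4.384
v -1.038 -3.082 -3.086
v -0.917 -0.797 -3.686
v -0.562 -1.459 -2.388
v 0.879 0.659 -4.344
v 1.417 0.478 -3.608
v -0.619 1.041 -3.156
v 1.455 1.095 -3.758
v 1.223 1.508 -4.182
v 0.831 1.524 -4.682
v 0.461 1.136 -5.024
v 0.287 0.525 -5.048
v 0.39 -0.024 -4.742
v 0.722 -0.252 -4.25
v 1.127 -0.054 -3.802
v 3.199 3.697 -0.403
v 3.855 2.984 -0.384
v 3.978 3.129 0.881
v 3.321 3.843 0.863
v 4.097 3.335 -0.448
v 4.22 3.481 0.817
v 4.162 3.759 -0.503
v 4.284 3.904 0.763
v 4.035 4.17 -0.538
v 4.158 4.315 0.728
v 3.743 4.487 -0.546
v 3.865 4.633 0.719
v 3.343 4.649 -0.526
v 3.465 4.794 0.74
v 2.914 4.621 -0.482
v 3.037 4.767 0.784
v 2.542 4.411 -0.421
v 2.665 4.556 0.844
v 2.3 4.059 -0.357
v 2.423 4.205 0.908
v 2.236 3.636 -0.303
v 2.358 3.781 0.963
v 2.362 3.225 -0.268
v 2.485 3.37 0.998
v 2.655 2.907 -0.259
v 2.777 3.053 1.006
v 3.055 2.746 -0.28
v 3.177 2.891 0.986
v 3.483 2.773 -0.324
v 3.606 2.919 0.942
f 2 1 4
f 2 4 3
f 4 1 5
f 4 5 3
f 5 1 6
f 5 6 3
f 6 1 7
f 6 7 3
f 7 1 8
f 7 8 3
f 8 1 9
f 8 9 3
f 9 1 10
f 9 10 3
f 10 1 11
f 10 11 3
f 11 1 12
f 11 12 3
f 12 1 13
f 12 13 3
f 13 1 2
f 13 2 3
f 14 25 19
f 14 19 15
f 14 15 21
f 14 21 24
f 14 24 25
f 15 19 23
f 19 25 18
f 25 24 16
f 24 21 20
f 21 15 22
f 17 23 18
f 17 18 16
f 17 16 20
f 17 20 22
f 17 22 23
f 18 23 19
f 16 18 25
f 20 16 24
f 22 20 21
f 23 22 15
f 27 29 26
f 30 27 26
f 26 29 28
f 28 30 26
f 27 33 29
f 31 27 30
f 31 33 27
f 29 33 28
f 32 30 28
f 28 33 32
f 32 31 30
f 33 31 32
f 35 34 37
f 35 37 36
f 37 34 38
f 37 38 36
f 38 34 39
f 38 39 36
f 39 34 40
f 39 40 36
f 40 34 41
f 40 41 36
f 41 34 42
f 41 42 36
f 42 34 43
f 42 43 36
f 43 34 44
f 43 44 36
f 44 34 35
f 44 35 36
f 46 45 49
f 46 49 47
f 47 49 50
f 47 50 48
f 49 45 51
f 49 51 50
f 50 51 52
f 50 52 48
f 51 45 53
f 51 53 52
f 52 53 54
f 52 54 48
f 53 45 55
f 53 55 54
f 54 55 56
f 54 56 48
f 55 45 57
f 55 57 56
f 56 57 58
f 56 58 48
f 57 45 59
f 57 59 58
f 58 59 60
f 58 60 48
f 59 45 61
f 59 61 60
f 60 61 62
f 60 62 48
f 61 45 63
f 61 63 62
f 62 63 64
f 62 64 48
f 63 45 65
f 63 65 64
f 64 65 66
f 64 66 48
f 65 45 67
f 65 67 66
f 66 67 68
f 66 68 48
f 67 45 69
f 67 69 68
f 68 69 70
f 68 70 48
f 69 45 71
f 69 71 70
f 70 71 72
f 70 72 48
f 71 45 73
f 71 73 72
f 72 73 74
f 72 74 48
f 73 45 46
f 73 46 74
f 74 46 47
f 74 47 48



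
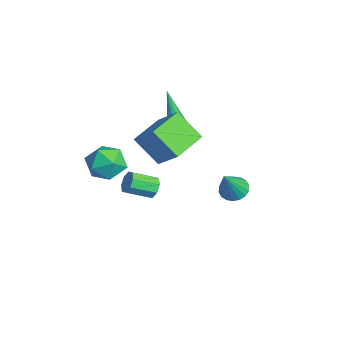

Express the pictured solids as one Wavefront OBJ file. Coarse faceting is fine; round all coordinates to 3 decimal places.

v 3.418 -1.459 1.244
v 3.913 -1.622 0.909
v 3.897 -2.845 1.48
v 3.402 -2.681 1.816
v 4.032 -1.429 1.325
v 4.016 -2.652 1.897
v 3.791 -1.253 1.695
v 3.775 -2.476 2.266
v 3.332 -1.198 1.8
v 3.316 -2.42 2.372
v 2.923 -1.295 1.58
v 2.907 -2.518 2.151
v 2.804 -1.488 1.163
v 2.788 -2.711 1.735
v 3.045 -1.664 0.794
v 3.029 -2.887 1.365
v 3.504 -1.72 0.688
v 3.488 -2.942 1.26
v -0.713 -1.911 -0.265
v -0.258 -2.663 0.453
v -2.062 -3.097 -0.653
v -1.607 -3.849 0.065
v -2.08 -2.897 0.465
v -1.247 -2.165 0.704
v -1.073 -3.595 -0.904
v -0.24 -2.863 -0.665
v -0.481 -3.705 0.058
v -1.103 -3.273 0.904
v -1.217 -2.487 -1.104
v -1.839 -2.055 -0.258
v 0.31 0.56 1.767
v -0.496 -0.436 3.087
v 1.42 1.257 2.971
v 0.614 0.261 4.291
v 1.546 -0.861 1.449
v 0.74 -1.857 2.769
v 2.656 -0.164 2.653
v 1.85 -1.16 3.973
v -0.596 3.342 -2.588
v 0.043 3.768 -2.723
v 0.236 2.618 -0.932
v -0.153 3.981 -2.532
v -0.437 4.068 -2.351
v -0.752 4.01 -2.218
v -1.036 3.821 -2.158
v -1.234 3.536 -2.183
v -1.305 3.213 -2.288
v -1.235 2.916 -2.453
v -1.039 2.703 -2.645
v -0.756 2.616 -2.825
v -0.44 2.673 -2.959
v -0.156 2.863 -3.019
v 0.041 3.147 -2.993
v 0.112 3.47 -2.888
v -0.824 0.566 2.341
v -0.385 0.356 2.456
v -1.536 0.194 4.379
v -0.365 0.658 2.518
v -0.521 0.925 2.513
v -0.792 1.055 2.442
v -1.075 0.998 2.332
v -1.263 0.776 2.226
v -1.283 0.474 2.164
v -1.127 0.207 2.17
v -0.856 0.077 2.241
v -0.573 0.134 2.35
f 2 1 5
f 2 5 3
f 3 5 6
f 3 6 4
f 5 1 7
f 5 7 6
f 6 7 8
f 6 8 4
f 7 1 9
f 7 9 8
f 8 9 10
f 8 10 4
f 9 1 11
f 9 11 10
f 10 11 12
f 10 12 4
f 11 1 13
f 11 13 12
f 12 13 14
f 12 14 4
f 13 1 15
f 13 15 14
f 14 15 16
f 14 16 4
f 15 1 17
f 15 17 16
f 16 17 18
f 16 18 4
f 17 1 2
f 17 2 18
f 18 2 3
f 18 3 4
f 19 30 24
f 19 24 20
f 19 20 26
f 19 26 29
f 19 29 30
f 20 24 28
f 24 30 23
f 30 29 21
f 29 26 25
f 26 20 27
f 22 28 23
f 22 23 21
f 22 21 25
f 22 25 27
f 22 27 28
f 23 28 24
f 21 23 30
f 25 21 29
f 27 25 26
f 28 27 20
f 32 34 31
f 35 32 31
f 31 34 33
f 33 35 31
f 32 38 34
f 36 32 35
f 36 38 32
f 34 38 33
f 37 35 33
f 33 38 37
f 37 36 35
f 38 36 37
f 40 39 42
f 40 42 41
f 42 39 43
f 42 43 41
f 43 39 44
f 43 44 41
f 44 39 45
f 44 45 41
f 45 39 46
f 45 46 41
f 46 39 47
f 46 47 41
f 47 39 48
f 47 48 41
f 48 39 49
f 48 49 41
f 49 39 50
f 49 50 41
f 50 39 51
f 50 51 41
f 51 39 52
f 51 52 41
f 52 39 53
f 52 53 41
f 53 39 54
f 53 54 41
f 54 39 40
f 54 40 41
f 56 55 58
f 56 58 57
f 58 55 59
f 58 59 57
f 59 55 60
f 59 60 57
f 60 55 61
f 60 61 57
f 61 55 62
f 61 62 57
f 62 55 63
f 62 63 57
f 63 55 64
f 63 64 57
f 64 55 65
f 64 65 57
f 65 55 66
f 65 66 57
f 66 55 56
f 66 56 57



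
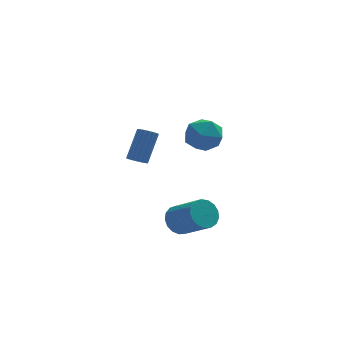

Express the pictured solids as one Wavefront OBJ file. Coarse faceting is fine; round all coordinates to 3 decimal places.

v 1.657 -1.054 -4.494
v 2.253 -0.434 -4.308
v 3.239 -1.726 -3.16
v 2.643 -2.346 -3.346
v 1.963 -0.388 -4.007
v 2.948 -1.68 -2.858
v 1.602 -0.494 -3.817
v 2.587 -1.786 -2.669
v 1.254 -0.729 -3.783
v 2.239 -2.021 -2.634
v 0.998 -1.038 -3.911
v 1.984 -2.33 -2.763
v 0.894 -1.351 -4.173
v 1.879 -2.643 -3.025
v 0.964 -1.596 -4.509
v 1.949 -2.888 -3.36
v 1.193 -1.716 -4.841
v 2.178 -3.008 -3.692
v 1.529 -1.685 -5.094
v 2.514 -2.977 -3.945
v 1.893 -1.509 -5.209
v 2.879 -2.802 -4.061
v 2.204 -1.229 -5.161
v 3.19 -2.522 -4.012
v 2.39 -0.909 -4.96
v 3.375 -2.201 -3.811
v 2.408 -0.622 -4.652
v 3.393 -1.914 -3.503
v -0.748 -3.156 1.186
v -0.347 -3.487 1.194
v 0.329 -2.634 2.602
v -0.072 -2.304 2.594
v -0.272 -3.318 1.055
v 0.405 -2.465 2.463
v -0.291 -3.117 0.942
v 0.386 -2.264 2.35
v -0.4 -2.924 0.878
v 0.276 -2.071 2.286
v -0.579 -2.776 0.874
v 0.098 -1.923 2.282
v -0.791 -2.704 0.932
v -0.114 -1.851 2.341
v -0.994 -2.722 1.041
v -0.318 -1.869 2.449
v -1.149 -2.826 1.178
v -0.473 -1.973 2.586
v -1.225 -2.995 1.317
v -0.548 -2.142 2.725
v -1.206 -3.196 1.43
v -0.529 -2.343 2.838
v -1.096 -3.389 1.494
v -0.42 -2.536 2.902
v -0.918 -3.537 1.498
v -0.241 -2.684 2.906
v -0.706 -3.609 1.439
v -0.029 -2.756 2.848
v -0.502 -3.591 1.331
v 0.174 -2.738 2.739
v 2.767 2.13 0.381
v 3.578 2.92 0.204
v 3.422 1.14 -1.044
v 4.233 1.93 -1.221
v 4.27 1.271 -0.284
v 3.866 1.883 0.596
v 3.134 2.177 -1.436
v 2.73 2.789 -0.556
v 3.805 2.95 -0.919
v 4.507 2.39 -0.207
v 2.493 1.67 -0.633
v 3.195 1.11 0.079
f 2 1 5
f 2 5 3
f 3 5 6
f 3 6 4
f 5 1 7
f 5 7 6
f 6 7 8
f 6 8 4
f 7 1 9
f 7 9 8
f 8 9 10
f 8 10 4
f 9 1 11
f 9 11 10
f 10 11 12
f 10 12 4
f 11 1 13
f 11 13 12
f 12 13 14
f 12 14 4
f 13 1 15
f 13 15 14
f 14 15 16
f 14 16 4
f 15 1 17
f 15 17 16
f 16 17 18
f 16 18 4
f 17 1 19
f 17 19 18
f 18 19 20
f 18 20 4
f 19 1 21
f 19 21 20
f 20 21 22
f 20 22 4
f 21 1 23
f 21 23 22
f 22 23 24
f 22 24 4
f 23 1 25
f 23 25 24
f 24 25 26
f 24 26 4
f 25 1 27
f 25 27 26
f 26 27 28
f 26 28 4
f 27 1 2
f 27 2 28
f 28 2 3
f 28 3 4
f 30 29 33
f 30 33 31
f 31 33 34
f 31 34 32
f 33 29 35
f 33 35 34
f 34 35 36
f 34 36 32
f 35 29 37
f 35 37 36
f 36 37 38
f 36 38 32
f 37 29 39
f 37 39 38
f 38 39 40
f 38 40 32
f 39 29 41
f 39 41 40
f 40 41 42
f 40 42 32
f 41 29 43
f 41 43 42
f 42 43 44
f 42 44 32
f 43 29 45
f 43 45 44
f 44 45 46
f 44 46 32
f 45 29 47
f 45 47 46
f 46 47 48
f 46 48 32
f 47 29 49
f 47 49 48
f 48 49 50
f 48 50 32
f 49 29 51
f 49 51 50
f 50 51 52
f 50 52 32
f 51 29 53
f 51 53 52
f 52 53 54
f 52 54 32
f 53 29 55
f 53 55 54
f 54 55 56
f 54 56 32
f 55 29 57
f 55 57 56
f 56 57 58
f 56 58 32
f 57 29 30
f 57 30 58
f 58 30 31
f 58 31 32
f 59 70 64
f 59 64 60
f 59 60 66
f 59 66 69
f 59 69 70
f 60 64 68
f 64 70 63
f 70 69 61
f 69 66 65
f 66 60 67
f 62 68 63
f 62 63 61
f 62 61 65
f 62 65 67
f 62 67 68
f 63 68 64
f 61 63 70
f 65 61 69
f 67 65 66
f 68 67 60



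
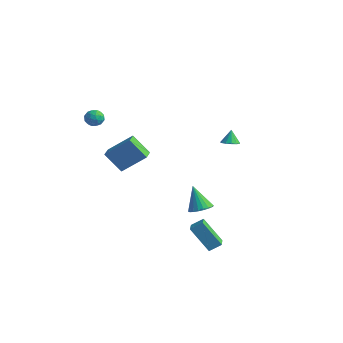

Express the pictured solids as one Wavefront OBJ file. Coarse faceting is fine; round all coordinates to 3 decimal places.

v 2.885 -1.432 -3.539
v 3.362 -0.834 -3.027
v 4.028 -0.948 -5.171
v 4.505 -0.35 -4.659
v 3.475 -2.09 -3.321
v 3.952 -1.492 -2.809
v 4.618 -1.606 -4.953
v 5.095 -1.008 -4.441
v -4.218 -2.907 3.351
v -3.552 -2.812 3.364
v -4.148 -3.508 4.256
v -3.482 -3.413 4.269
v -3.899 -2.898 4.392
v -3.942 -2.527 3.833
v -3.758 -3.793 3.787
v -3.801 -3.422 3.228
v -3.268 -3.359 3.634
v -3.355 -2.806 4.007
v -4.345 -3.514 3.613
v -4.432 -2.961 3.986
v -3.891 -2.807 3.278
v -3.809 -3.513 4.342
v -4.054 -3.211 4.414
v -3.663 -3.155 4.422
v -4.12 -2.639 3.553
v -3.728 -2.583 3.561
v -3.933 -2.634 4.165
v -3.972 -3.737 4.059
v -3.58 -3.681 4.067
v -4.037 -3.165 3.198
v -3.646 -3.109 3.206
v -3.767 -3.686 3.455
v -3.332 -3.072 3.444
v -3.292 -3.425 3.976
v -3.454 -3.649 3.693
v -3.479 -3.431 3.364
v -3.383 -2.747 3.664
v -3.343 -3.1 4.196
v -3.588 -2.798 4.268
v -3.613 -2.58 3.939
v -3.217 -3.069 3.822
v -4.357 -3.22 3.424
v -4.317 -3.573 3.956
v -4.087 -3.74 3.681
v -4.112 -3.522 3.352
v -4.408 -2.895 3.644
v -4.368 -3.248 4.176
v -4.221 -2.889 4.256
v -4.246 -2.671 3.927
v -4.483 -3.251 3.798
v 1.259 3.576 0.977
v 1.865 3.535 1.143
v 1.021 3.904 1.923
v 1.818 3.863 1.017
v 1.593 4.1 0.878
v 1.262 4.171 0.771
v 0.93 4.052 0.729
v 0.702 3.782 0.765
v 0.651 3.447 0.869
v 0.793 3.152 1.007
v 1.083 2.992 1.135
v 1.428 3.017 1.213
v 1.72 3.219 1.216
v 0.844 1.448 -4.336
v 1.55 1.745 -3.992
v -0.004 1.552 -2.684
v 1.39 2.039 -4.093
v 1.135 2.23 -4.236
v 0.83 2.286 -4.396
v 0.527 2.197 -4.546
v 0.279 1.979 -4.659
v 0.129 1.669 -4.717
v 0.102 1.321 -4.709
v 0.204 0.995 -4.636
v 0.416 0.747 -4.512
v 0.703 0.621 -4.357
v 1.014 0.637 -4.198
v 1.295 0.794 -4.064
v 1.499 1.064 -3.976
v 1.589 1.401 -3.951
v -4.686 -1.657 -0.477
v -3.532 -0.553 0.857
v -5.295 -0.807 -0.653
v -4.142 0.296 0.68
v -3.638 -1.176 -1.78
v -2.485 -0.073 -0.447
v -4.248 -0.327 -1.957
v -3.094 0.777 -0.623
f 2 4 1
f 5 2 1
f 1 4 3
f 3 5 1
f 2 8 4
f 6 2 5
f 6 8 2
f 4 8 3
f 7 5 3
f 3 8 7
f 7 6 5
f 8 6 7
f 9 46 25
f 46 20 49
f 25 49 14
f 46 49 25
f 9 25 21
f 25 14 26
f 21 26 10
f 25 26 21
f 9 21 30
f 21 10 31
f 30 31 16
f 21 31 30
f 9 30 42
f 30 16 45
f 42 45 19
f 30 45 42
f 9 42 46
f 42 19 50
f 46 50 20
f 42 50 46
f 10 26 37
f 26 14 40
f 37 40 18
f 26 40 37
f 14 49 27
f 49 20 48
f 27 48 13
f 49 48 27
f 20 50 47
f 50 19 43
f 47 43 11
f 50 43 47
f 19 45 44
f 45 16 32
f 44 32 15
f 45 32 44
f 16 31 36
f 31 10 33
f 36 33 17
f 31 33 36
f 12 38 24
f 38 18 39
f 24 39 13
f 38 39 24
f 12 24 22
f 24 13 23
f 22 23 11
f 24 23 22
f 12 22 29
f 22 11 28
f 29 28 15
f 22 28 29
f 12 29 34
f 29 15 35
f 34 35 17
f 29 35 34
f 12 34 38
f 34 17 41
f 38 41 18
f 34 41 38
f 13 39 27
f 39 18 40
f 27 40 14
f 39 40 27
f 11 23 47
f 23 13 48
f 47 48 20
f 23 48 47
f 15 28 44
f 28 11 43
f 44 43 19
f 28 43 44
f 17 35 36
f 35 15 32
f 36 32 16
f 35 32 36
f 18 41 37
f 41 17 33
f 37 33 10
f 41 33 37
f 52 51 54
f 52 54 53
f 54 51 55
f 54 55 53
f 55 51 56
f 55 56 53
f 56 51 57
f 56 57 53
f 57 51 58
f 57 58 53
f 58 51 59
f 58 59 53
f 59 51 60
f 59 60 53
f 60 51 61
f 60 61 53
f 61 51 62
f 61 62 53
f 62 51 63
f 62 63 53
f 63 51 52
f 63 52 53
f 65 64 67
f 65 67 66
f 67 64 68
f 67 68 66
f 68 64 69
f 68 69 66
f 69 64 70
f 69 70 66
f 70 64 71
f 70 71 66
f 71 64 72
f 71 72 66
f 72 64 73
f 72 73 66
f 73 64 74
f 73 74 66
f 74 64 75
f 74 75 66
f 75 64 76
f 75 76 66
f 76 64 77
f 76 77 66
f 77 64 78
f 77 78 66
f 78 64 79
f 78 79 66
f 79 64 80
f 79 80 66
f 80 64 65
f 80 65 66
f 82 84 81
f 85 82 81
f 81 84 83
f 83 85 81
f 82 88 84
f 86 82 85
f 86 88 82
f 84 88 83
f 87 85 83
f 83 88 87
f 87 86 85
f 88 86 87



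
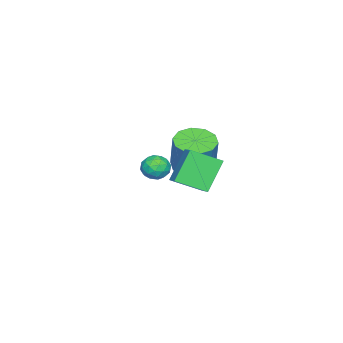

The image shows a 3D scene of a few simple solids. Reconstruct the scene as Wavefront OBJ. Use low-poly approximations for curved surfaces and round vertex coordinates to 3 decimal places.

v 2.789 1.596 2.925
v 3.688 2.276 3.465
v 2.213 2.855 2.299
v 3.112 3.535 2.839
v 3.808 1.365 1.521
v 4.707 2.045 2.061
v 3.232 2.624 0.895
v 4.131 3.304 1.435
v 0.176 0.734 0.564
v 1.141 0.734 0.301
v 1.629 1.086 2.093
v 0.664 1.086 2.356
v 0.928 1.312 0.246
v 1.416 1.663 2.038
v 0.428 1.669 0.312
v 0.916 2.02 2.104
v -0.169 1.669 0.475
v 0.319 2.02 2.267
v -0.633 1.312 0.671
v -0.145 1.663 2.463
v -0.789 0.734 0.827
v -0.301 1.086 2.619
v -0.576 0.157 0.882
v -0.088 0.508 2.674
v -0.076 -0.2 0.816
v 0.412 0.151 2.608
v 0.521 -0.2 0.653
v 1.009 0.151 2.445
v 0.985 0.157 0.457
v 1.473 0.508 2.249
v -2.469 -1.789 -1.065
v -1.865 -1.421 -1.335
v -1.915 -2.859 -1.285
v -1.311 -2.491 -1.555
v -1.474 -2.46 -0.817
v -1.816 -1.798 -0.68
v -1.964 -2.482 -1.94
v -2.306 -1.82 -1.803
v -1.553 -1.849 -1.876
v -1.25 -1.836 -1.182
v -2.53 -2.444 -1.438
v -2.227 -2.431 -0.744
v -2.215 -1.511 -1.18
v -1.565 -2.769 -1.44
v -1.661 -2.751 -1.006
v -1.306 -2.535 -1.164
v -2.187 -1.733 -0.796
v -1.832 -1.517 -0.955
v -1.602 -2.127 -0.65
v -1.948 -2.763 -1.665
v -1.593 -2.547 -1.824
v -2.474 -1.745 -1.456
v -2.119 -1.529 -1.614
v -2.178 -2.153 -1.97
v -1.677 -1.546 -1.657
v -1.352 -2.175 -1.787
v -1.735 -2.17 -2.012
v -1.936 -1.781 -1.932
v -1.499 -1.539 -1.249
v -1.174 -2.168 -1.379
v -1.27 -2.149 -0.945
v -1.471 -1.76 -0.865
v -1.316 -1.79 -1.567
v -2.606 -2.112 -1.241
v -2.281 -2.741 -1.371
v -2.309 -2.52 -1.755
v -2.51 -2.131 -1.675
v -2.428 -2.105 -0.833
v -2.103 -2.734 -0.963
v -1.844 -2.499 -0.688
v -2.045 -2.11 -0.608
v -2.464 -2.49 -1.053
f 2 4 1
f 5 2 1
f 1 4 3
f 3 5 1
f 2 8 4
f 6 2 5
f 6 8 2
f 4 8 3
f 7 5 3
f 3 8 7
f 7 6 5
f 8 6 7
f 10 9 13
f 10 13 11
f 11 13 14
f 11 14 12
f 13 9 15
f 13 15 14
f 14 15 16
f 14 16 12
f 15 9 17
f 15 17 16
f 16 17 18
f 16 18 12
f 17 9 19
f 17 19 18
f 18 19 20
f 18 20 12
f 19 9 21
f 19 21 20
f 20 21 22
f 20 22 12
f 21 9 23
f 21 23 22
f 22 23 24
f 22 24 12
f 23 9 25
f 23 25 24
f 24 25 26
f 24 26 12
f 25 9 27
f 25 27 26
f 26 27 28
f 26 28 12
f 27 9 29
f 27 29 28
f 28 29 30
f 28 30 12
f 29 9 10
f 29 10 30
f 30 10 11
f 30 11 12
f 31 68 47
f 68 42 71
f 47 71 36
f 68 71 47
f 31 47 43
f 47 36 48
f 43 48 32
f 47 48 43
f 31 43 52
f 43 32 53
f 52 53 38
f 43 53 52
f 31 52 64
f 52 38 67
f 64 67 41
f 52 67 64
f 31 64 68
f 64 41 72
f 68 72 42
f 64 72 68
f 32 48 59
f 48 36 62
f 59 62 40
f 48 62 59
f 36 71 49
f 71 42 70
f 49 70 35
f 71 70 49
f 42 72 69
f 72 41 65
f 69 65 33
f 72 65 69
f 41 67 66
f 67 38 54
f 66 54 37
f 67 54 66
f 38 53 58
f 53 32 55
f 58 55 39
f 53 55 58
f 34 60 46
f 60 40 61
f 46 61 35
f 60 61 46
f 34 46 44
f 46 35 45
f 44 45 33
f 46 45 44
f 34 44 51
f 44 33 50
f 51 50 37
f 44 50 51
f 34 51 56
f 51 37 57
f 56 57 39
f 51 57 56
f 34 56 60
f 56 39 63
f 60 63 40
f 56 63 60
f 35 61 49
f 61 40 62
f 49 62 36
f 61 62 49
f 33 45 69
f 45 35 70
f 69 70 42
f 45 70 69
f 37 50 66
f 50 33 65
f 66 65 41
f 50 65 66
f 39 57 58
f 57 37 54
f 58 54 38
f 57 54 58
f 40 63 59
f 63 39 55
f 59 55 32
f 63 55 59



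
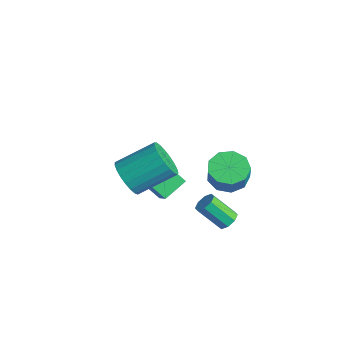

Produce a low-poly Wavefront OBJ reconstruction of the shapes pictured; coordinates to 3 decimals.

v -1.012 1.266 -1.585
v -0.207 0.953 -1.98
v 0.197 0.741 -0.99
v -0.608 1.054 -0.595
v -0.163 1.59 -1.862
v 0.241 1.378 -0.872
v -0.516 2.076 -1.614
v -0.113 1.864 -0.624
v -1.101 2.183 -1.352
v -0.698 1.971 -0.362
v -1.645 1.86 -1.2
v -1.241 1.649 -0.21
v -1.892 1.26 -1.228
v -1.488 1.048 -0.237
v -1.727 0.662 -1.423
v -1.324 0.451 -0.433
v -1.228 0.347 -1.694
v -0.824 0.135 -0.704
v -0.627 0.462 -1.914
v -0.224 0.25 -0.924
v 0.457 -4.462 1.952
v 1.161 -4.897 2.355
v 1.606 -3.293 3.311
v 0.903 -2.858 2.908
v 1.325 -4.755 2.04
v 1.77 -3.151 2.996
v 1.339 -4.563 1.71
v 1.785 -2.958 2.665
v 1.201 -4.352 1.421
v 1.646 -2.748 2.377
v 0.934 -4.161 1.225
v 1.379 -2.557 2.181
v 0.585 -4.022 1.154
v 1.03 -2.418 2.11
v 0.213 -3.959 1.221
v 0.659 -2.355 2.177
v -0.116 -3.983 1.415
v 0.33 -2.379 2.371
v -0.346 -4.09 1.701
v 0.1 -2.485 2.657
v -0.437 -4.261 2.031
v 0.008 -2.657 2.987
v -0.373 -4.467 2.347
v 0.072 -2.863 3.303
v -0.166 -4.672 2.595
v 0.279 -3.068 3.551
v 0.149 -4.841 2.732
v 0.594 -3.236 3.687
v 0.517 -4.944 2.733
v 0.962 -3.34 3.689
v 0.875 -4.964 2.6
v 1.32 -3.36 3.556
v -3.389 -2.009 -2.216
v -3.623 -0.87 -1.679
v -2.454 -1.374 -3.155
v -2.687 -0.235 -2.619
v -2.513 -2.185 -1.461
v -2.746 -1.046 -0.925
v -1.577 -1.55 -2.401
v -1.811 -0.411 -1.864
v 0.869 0.176 -2.709
v 1.308 0.242 -2.385
v 0.63 -0.55 -1.306
v 0.191 -0.616 -1.631
v 1.025 0.549 -2.337
v 0.347 -0.242 -1.258
v 0.65 0.638 -2.507
v -0.028 -0.153 -1.429
v 0.404 0.456 -2.796
v -0.274 -0.335 -1.717
v 0.43 0.11 -3.034
v -0.248 -0.682 -1.955
v 0.713 -0.198 -3.082
v 0.035 -0.989 -2.003
v 1.088 -0.287 -2.911
v 0.41 -1.078 -1.833
v 1.334 -0.105 -2.623
v 0.656 -0.896 -1.544
f 2 1 5
f 2 5 3
f 3 5 6
f 3 6 4
f 5 1 7
f 5 7 6
f 6 7 8
f 6 8 4
f 7 1 9
f 7 9 8
f 8 9 10
f 8 10 4
f 9 1 11
f 9 11 10
f 10 11 12
f 10 12 4
f 11 1 13
f 11 13 12
f 12 13 14
f 12 14 4
f 13 1 15
f 13 15 14
f 14 15 16
f 14 16 4
f 15 1 17
f 15 17 16
f 16 17 18
f 16 18 4
f 17 1 19
f 17 19 18
f 18 19 20
f 18 20 4
f 19 1 2
f 19 2 20
f 20 2 3
f 20 3 4
f 22 21 25
f 22 25 23
f 23 25 26
f 23 26 24
f 25 21 27
f 25 27 26
f 26 27 28
f 26 28 24
f 27 21 29
f 27 29 28
f 28 29 30
f 28 30 24
f 29 21 31
f 29 31 30
f 30 31 32
f 30 32 24
f 31 21 33
f 31 33 32
f 32 33 34
f 32 34 24
f 33 21 35
f 33 35 34
f 34 35 36
f 34 36 24
f 35 21 37
f 35 37 36
f 36 37 38
f 36 38 24
f 37 21 39
f 37 39 38
f 38 39 40
f 38 40 24
f 39 21 41
f 39 41 40
f 40 41 42
f 40 42 24
f 41 21 43
f 41 43 42
f 42 43 44
f 42 44 24
f 43 21 45
f 43 45 44
f 44 45 46
f 44 46 24
f 45 21 47
f 45 47 46
f 46 47 48
f 46 48 24
f 47 21 49
f 47 49 48
f 48 49 50
f 48 50 24
f 49 21 51
f 49 51 50
f 50 51 52
f 50 52 24
f 51 21 22
f 51 22 52
f 52 22 23
f 52 23 24
f 54 56 53
f 57 54 53
f 53 56 55
f 55 57 53
f 54 60 56
f 58 54 57
f 58 60 54
f 56 60 55
f 59 57 55
f 55 60 59
f 59 58 57
f 60 58 59
f 62 61 65
f 62 65 63
f 63 65 66
f 63 66 64
f 65 61 67
f 65 67 66
f 66 67 68
f 66 68 64
f 67 61 69
f 67 69 68
f 68 69 70
f 68 70 64
f 69 61 71
f 69 71 70
f 70 71 72
f 70 72 64
f 71 61 73
f 71 73 72
f 72 73 74
f 72 74 64
f 73 61 75
f 73 75 74
f 74 75 76
f 74 76 64
f 75 61 77
f 75 77 76
f 76 77 78
f 76 78 64
f 77 61 62
f 77 62 78
f 78 62 63
f 78 63 64

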